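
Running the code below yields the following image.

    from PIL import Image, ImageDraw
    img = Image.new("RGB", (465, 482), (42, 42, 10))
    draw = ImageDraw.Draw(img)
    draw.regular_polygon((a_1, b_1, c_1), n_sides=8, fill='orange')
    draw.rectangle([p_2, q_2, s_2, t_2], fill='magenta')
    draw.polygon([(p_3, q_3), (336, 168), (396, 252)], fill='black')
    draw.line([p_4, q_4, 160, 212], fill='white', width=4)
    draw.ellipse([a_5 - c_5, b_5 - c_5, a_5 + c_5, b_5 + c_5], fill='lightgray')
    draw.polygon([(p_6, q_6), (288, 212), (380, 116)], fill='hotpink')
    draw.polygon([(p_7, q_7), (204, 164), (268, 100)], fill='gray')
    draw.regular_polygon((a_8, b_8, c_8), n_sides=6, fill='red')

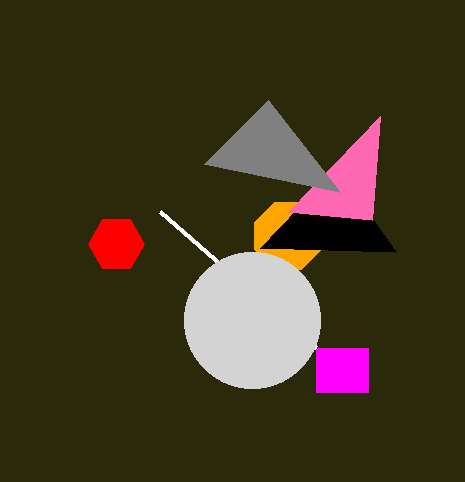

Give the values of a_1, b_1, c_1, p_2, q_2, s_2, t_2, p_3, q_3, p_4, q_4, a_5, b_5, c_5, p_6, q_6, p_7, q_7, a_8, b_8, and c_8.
a_1 = 288, b_1 = 236, c_1 = 36, p_2 = 316, q_2 = 348, s_2 = 368, t_2 = 392, p_3 = 260, q_3 = 248, p_4 = 316, q_4 = 348, a_5 = 252, b_5 = 320, c_5 = 68, p_6 = 372, q_6 = 220, p_7 = 340, q_7 = 192, a_8 = 116, b_8 = 244, c_8 = 28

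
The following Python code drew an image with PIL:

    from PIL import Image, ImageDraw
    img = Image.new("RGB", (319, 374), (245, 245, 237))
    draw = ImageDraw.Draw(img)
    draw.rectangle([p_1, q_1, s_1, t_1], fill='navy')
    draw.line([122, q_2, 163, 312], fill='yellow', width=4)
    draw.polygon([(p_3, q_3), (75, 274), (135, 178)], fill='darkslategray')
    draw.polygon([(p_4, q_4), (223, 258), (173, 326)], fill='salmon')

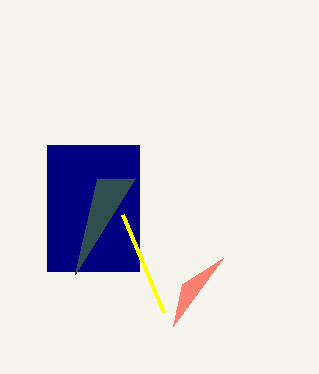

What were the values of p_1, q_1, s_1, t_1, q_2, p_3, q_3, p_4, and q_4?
p_1 = 47, q_1 = 145, s_1 = 139, t_1 = 271, q_2 = 214, p_3 = 97, q_3 = 179, p_4 = 182, q_4 = 284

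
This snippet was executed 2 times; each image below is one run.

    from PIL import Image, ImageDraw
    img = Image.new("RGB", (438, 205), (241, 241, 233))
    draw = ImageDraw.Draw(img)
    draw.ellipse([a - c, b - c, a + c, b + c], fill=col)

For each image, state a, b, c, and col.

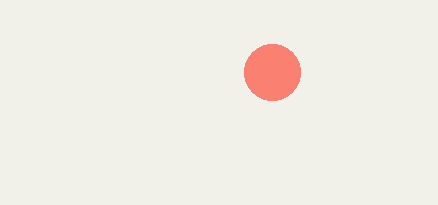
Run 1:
a = 272; b = 72; c = 28; col = 'salmon'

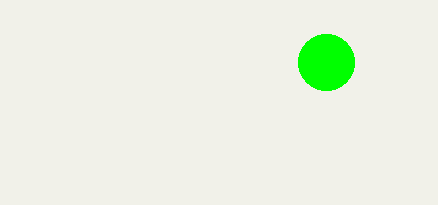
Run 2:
a = 326; b = 62; c = 28; col = 'lime'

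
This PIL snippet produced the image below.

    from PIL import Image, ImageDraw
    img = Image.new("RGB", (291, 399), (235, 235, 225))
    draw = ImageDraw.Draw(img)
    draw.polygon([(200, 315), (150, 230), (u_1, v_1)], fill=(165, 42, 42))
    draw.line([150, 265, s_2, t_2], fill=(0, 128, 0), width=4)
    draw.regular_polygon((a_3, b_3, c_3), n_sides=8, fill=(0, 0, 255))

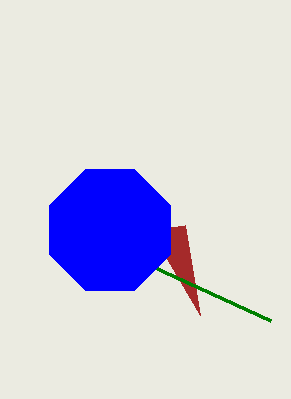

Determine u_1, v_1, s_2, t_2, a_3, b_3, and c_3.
u_1 = 185; v_1 = 225; s_2 = 270; t_2 = 320; a_3 = 110; b_3 = 230; c_3 = 65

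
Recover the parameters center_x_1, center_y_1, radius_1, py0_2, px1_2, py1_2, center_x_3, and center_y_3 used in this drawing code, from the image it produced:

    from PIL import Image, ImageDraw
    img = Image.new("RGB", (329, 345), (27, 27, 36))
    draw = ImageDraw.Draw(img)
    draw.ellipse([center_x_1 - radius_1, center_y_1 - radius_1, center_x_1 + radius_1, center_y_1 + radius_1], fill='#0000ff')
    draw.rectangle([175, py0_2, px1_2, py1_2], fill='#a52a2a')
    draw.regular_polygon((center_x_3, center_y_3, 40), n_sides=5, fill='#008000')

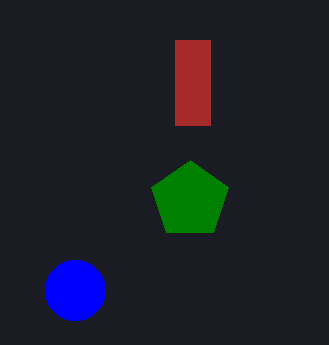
center_x_1 = 75, center_y_1 = 290, radius_1 = 30, py0_2 = 40, px1_2 = 210, py1_2 = 125, center_x_3 = 190, center_y_3 = 200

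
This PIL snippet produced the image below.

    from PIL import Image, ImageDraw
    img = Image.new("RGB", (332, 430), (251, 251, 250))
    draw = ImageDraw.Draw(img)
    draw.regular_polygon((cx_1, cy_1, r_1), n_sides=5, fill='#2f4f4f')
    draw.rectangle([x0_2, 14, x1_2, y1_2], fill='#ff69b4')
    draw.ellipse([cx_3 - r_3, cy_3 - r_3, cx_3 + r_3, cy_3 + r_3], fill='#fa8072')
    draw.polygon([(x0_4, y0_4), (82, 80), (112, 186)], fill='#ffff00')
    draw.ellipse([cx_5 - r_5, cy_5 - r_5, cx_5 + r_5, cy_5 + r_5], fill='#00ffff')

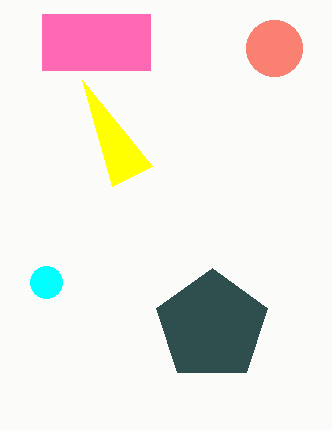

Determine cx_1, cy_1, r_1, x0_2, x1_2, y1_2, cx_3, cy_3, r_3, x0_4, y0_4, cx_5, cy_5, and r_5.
cx_1 = 212, cy_1 = 326, r_1 = 58, x0_2 = 42, x1_2 = 150, y1_2 = 70, cx_3 = 274, cy_3 = 48, r_3 = 28, x0_4 = 152, y0_4 = 166, cx_5 = 46, cy_5 = 282, r_5 = 16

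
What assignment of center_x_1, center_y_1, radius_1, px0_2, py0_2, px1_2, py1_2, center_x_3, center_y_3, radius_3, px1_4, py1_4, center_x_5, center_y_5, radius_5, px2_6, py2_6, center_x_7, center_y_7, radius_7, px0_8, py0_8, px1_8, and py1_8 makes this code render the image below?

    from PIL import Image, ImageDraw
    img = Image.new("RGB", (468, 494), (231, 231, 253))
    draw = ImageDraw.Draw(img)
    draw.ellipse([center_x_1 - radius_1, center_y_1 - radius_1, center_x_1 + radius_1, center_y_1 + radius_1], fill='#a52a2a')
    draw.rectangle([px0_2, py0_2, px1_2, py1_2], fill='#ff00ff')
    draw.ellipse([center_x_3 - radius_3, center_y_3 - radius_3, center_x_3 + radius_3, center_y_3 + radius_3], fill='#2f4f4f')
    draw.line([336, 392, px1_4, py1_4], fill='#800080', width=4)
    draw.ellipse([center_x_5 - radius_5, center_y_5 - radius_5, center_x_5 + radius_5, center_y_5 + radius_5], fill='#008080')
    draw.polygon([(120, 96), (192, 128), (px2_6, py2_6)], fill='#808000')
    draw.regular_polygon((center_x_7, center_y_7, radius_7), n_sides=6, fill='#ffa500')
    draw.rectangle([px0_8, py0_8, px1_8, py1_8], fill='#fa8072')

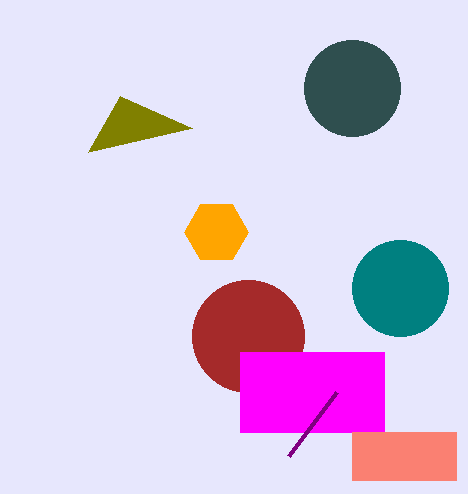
center_x_1 = 248; center_y_1 = 336; radius_1 = 56; px0_2 = 240; py0_2 = 352; px1_2 = 384; py1_2 = 432; center_x_3 = 352; center_y_3 = 88; radius_3 = 48; px1_4 = 288; py1_4 = 456; center_x_5 = 400; center_y_5 = 288; radius_5 = 48; px2_6 = 88; py2_6 = 152; center_x_7 = 216; center_y_7 = 232; radius_7 = 32; px0_8 = 352; py0_8 = 432; px1_8 = 456; py1_8 = 480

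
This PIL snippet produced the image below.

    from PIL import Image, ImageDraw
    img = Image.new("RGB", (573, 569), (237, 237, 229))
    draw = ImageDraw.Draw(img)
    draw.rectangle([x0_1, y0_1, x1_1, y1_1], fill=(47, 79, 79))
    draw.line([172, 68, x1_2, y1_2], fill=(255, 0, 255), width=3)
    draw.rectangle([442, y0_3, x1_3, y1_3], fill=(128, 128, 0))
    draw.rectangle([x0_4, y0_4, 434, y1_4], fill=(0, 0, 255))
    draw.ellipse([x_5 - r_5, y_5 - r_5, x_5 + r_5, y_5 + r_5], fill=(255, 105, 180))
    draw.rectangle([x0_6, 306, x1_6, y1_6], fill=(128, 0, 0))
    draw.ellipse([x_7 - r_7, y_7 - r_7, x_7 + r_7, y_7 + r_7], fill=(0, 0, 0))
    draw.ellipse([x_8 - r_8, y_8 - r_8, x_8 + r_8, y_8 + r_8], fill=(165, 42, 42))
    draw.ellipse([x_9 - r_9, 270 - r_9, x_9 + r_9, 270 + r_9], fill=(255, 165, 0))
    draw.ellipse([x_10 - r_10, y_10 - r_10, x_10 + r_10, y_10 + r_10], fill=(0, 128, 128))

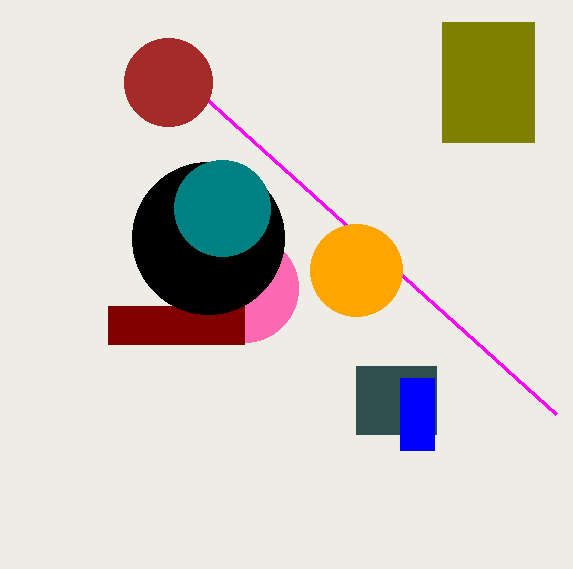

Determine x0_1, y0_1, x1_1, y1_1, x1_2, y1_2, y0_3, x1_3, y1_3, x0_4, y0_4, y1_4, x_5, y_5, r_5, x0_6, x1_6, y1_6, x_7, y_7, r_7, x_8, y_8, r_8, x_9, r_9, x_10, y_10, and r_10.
x0_1 = 356
y0_1 = 366
x1_1 = 436
y1_1 = 434
x1_2 = 556
y1_2 = 414
y0_3 = 22
x1_3 = 534
y1_3 = 142
x0_4 = 400
y0_4 = 378
y1_4 = 450
x_5 = 244
y_5 = 288
r_5 = 54
x0_6 = 108
x1_6 = 244
y1_6 = 344
x_7 = 208
y_7 = 238
r_7 = 76
x_8 = 168
y_8 = 82
r_8 = 44
x_9 = 356
r_9 = 46
x_10 = 222
y_10 = 208
r_10 = 48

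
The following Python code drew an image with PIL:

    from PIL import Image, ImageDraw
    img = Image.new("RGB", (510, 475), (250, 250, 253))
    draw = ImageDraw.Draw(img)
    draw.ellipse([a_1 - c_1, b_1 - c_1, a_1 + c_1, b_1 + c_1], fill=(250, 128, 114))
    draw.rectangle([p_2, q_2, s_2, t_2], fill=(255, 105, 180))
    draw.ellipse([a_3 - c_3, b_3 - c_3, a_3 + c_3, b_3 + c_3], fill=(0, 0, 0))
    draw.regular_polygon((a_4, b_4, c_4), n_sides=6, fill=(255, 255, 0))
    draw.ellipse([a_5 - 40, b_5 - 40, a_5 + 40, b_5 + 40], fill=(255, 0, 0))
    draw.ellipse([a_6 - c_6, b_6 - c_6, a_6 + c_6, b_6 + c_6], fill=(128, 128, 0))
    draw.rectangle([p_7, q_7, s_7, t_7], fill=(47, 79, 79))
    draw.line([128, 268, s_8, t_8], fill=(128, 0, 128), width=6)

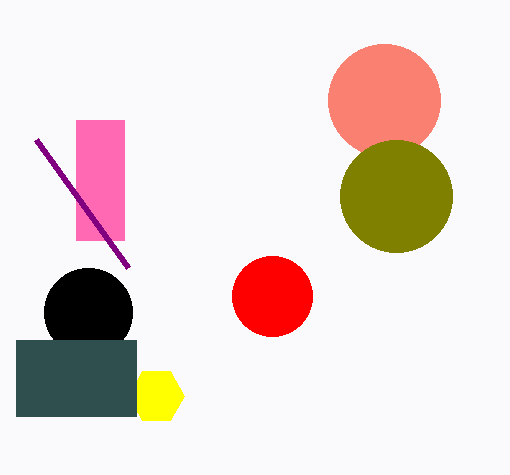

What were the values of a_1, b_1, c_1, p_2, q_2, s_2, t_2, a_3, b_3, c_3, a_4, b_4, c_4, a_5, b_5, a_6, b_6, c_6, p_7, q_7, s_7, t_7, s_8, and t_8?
a_1 = 384; b_1 = 100; c_1 = 56; p_2 = 76; q_2 = 120; s_2 = 124; t_2 = 240; a_3 = 88; b_3 = 312; c_3 = 44; a_4 = 156; b_4 = 396; c_4 = 28; a_5 = 272; b_5 = 296; a_6 = 396; b_6 = 196; c_6 = 56; p_7 = 16; q_7 = 340; s_7 = 136; t_7 = 416; s_8 = 36; t_8 = 140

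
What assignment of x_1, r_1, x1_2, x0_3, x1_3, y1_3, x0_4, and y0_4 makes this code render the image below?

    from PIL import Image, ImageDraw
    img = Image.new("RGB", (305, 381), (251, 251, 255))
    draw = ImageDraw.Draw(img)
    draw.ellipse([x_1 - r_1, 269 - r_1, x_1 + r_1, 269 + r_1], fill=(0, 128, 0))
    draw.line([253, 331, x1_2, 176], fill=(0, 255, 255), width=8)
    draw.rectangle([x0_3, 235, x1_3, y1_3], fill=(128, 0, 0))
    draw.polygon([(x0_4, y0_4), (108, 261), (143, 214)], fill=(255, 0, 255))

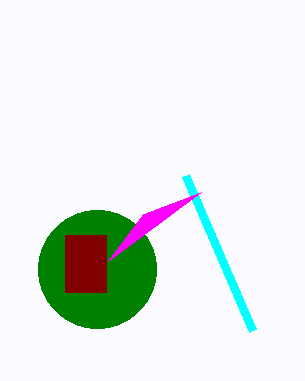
x_1 = 97, r_1 = 59, x1_2 = 186, x0_3 = 65, x1_3 = 106, y1_3 = 292, x0_4 = 201, y0_4 = 192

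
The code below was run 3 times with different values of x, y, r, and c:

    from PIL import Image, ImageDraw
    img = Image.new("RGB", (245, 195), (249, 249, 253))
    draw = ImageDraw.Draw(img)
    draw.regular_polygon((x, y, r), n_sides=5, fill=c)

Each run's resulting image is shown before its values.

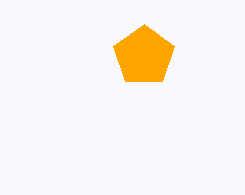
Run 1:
x = 144, y = 56, r = 32, c = 'orange'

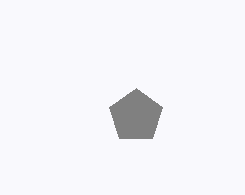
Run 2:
x = 136
y = 116
r = 28
c = 'gray'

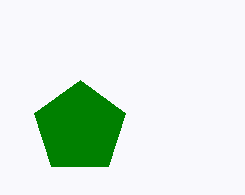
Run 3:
x = 80; y = 128; r = 48; c = 'green'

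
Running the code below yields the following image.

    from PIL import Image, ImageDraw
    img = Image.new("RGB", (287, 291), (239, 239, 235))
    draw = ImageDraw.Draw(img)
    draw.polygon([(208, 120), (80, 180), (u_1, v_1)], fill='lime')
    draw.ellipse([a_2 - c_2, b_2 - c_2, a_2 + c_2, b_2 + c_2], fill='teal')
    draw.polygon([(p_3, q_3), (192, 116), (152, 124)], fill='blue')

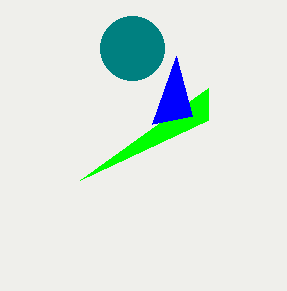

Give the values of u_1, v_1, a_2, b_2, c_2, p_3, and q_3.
u_1 = 208, v_1 = 88, a_2 = 132, b_2 = 48, c_2 = 32, p_3 = 176, q_3 = 56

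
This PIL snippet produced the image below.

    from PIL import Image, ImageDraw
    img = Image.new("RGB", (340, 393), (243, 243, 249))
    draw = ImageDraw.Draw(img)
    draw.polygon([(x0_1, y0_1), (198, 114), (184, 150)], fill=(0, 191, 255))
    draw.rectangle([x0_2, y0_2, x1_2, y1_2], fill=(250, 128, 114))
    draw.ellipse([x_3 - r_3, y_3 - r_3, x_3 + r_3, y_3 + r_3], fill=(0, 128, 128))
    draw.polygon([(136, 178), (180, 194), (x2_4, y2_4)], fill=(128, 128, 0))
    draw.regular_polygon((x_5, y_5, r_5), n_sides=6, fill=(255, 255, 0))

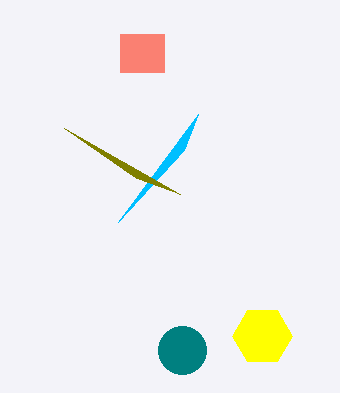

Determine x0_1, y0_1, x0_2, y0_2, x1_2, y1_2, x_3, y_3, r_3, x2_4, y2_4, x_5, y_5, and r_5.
x0_1 = 118, y0_1 = 222, x0_2 = 120, y0_2 = 34, x1_2 = 164, y1_2 = 72, x_3 = 182, y_3 = 350, r_3 = 24, x2_4 = 64, y2_4 = 128, x_5 = 262, y_5 = 336, r_5 = 30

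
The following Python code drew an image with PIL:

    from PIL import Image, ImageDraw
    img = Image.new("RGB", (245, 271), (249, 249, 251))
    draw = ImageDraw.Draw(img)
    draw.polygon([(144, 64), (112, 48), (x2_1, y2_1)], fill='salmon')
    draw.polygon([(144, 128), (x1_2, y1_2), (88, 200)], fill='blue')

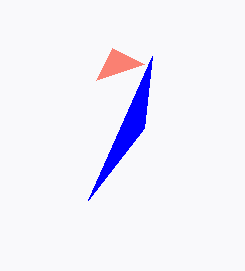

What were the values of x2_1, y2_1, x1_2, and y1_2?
x2_1 = 96
y2_1 = 80
x1_2 = 152
y1_2 = 56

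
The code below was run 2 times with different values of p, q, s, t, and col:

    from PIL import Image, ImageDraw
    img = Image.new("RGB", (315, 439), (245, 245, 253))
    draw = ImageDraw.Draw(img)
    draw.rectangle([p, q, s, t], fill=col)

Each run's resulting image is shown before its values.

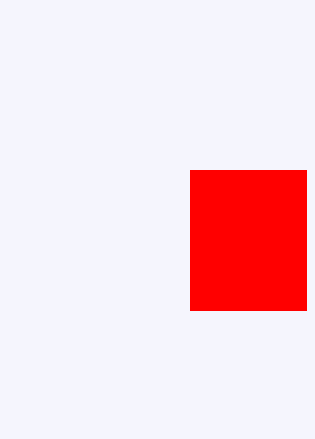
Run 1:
p = 190, q = 170, s = 306, t = 310, col = 'red'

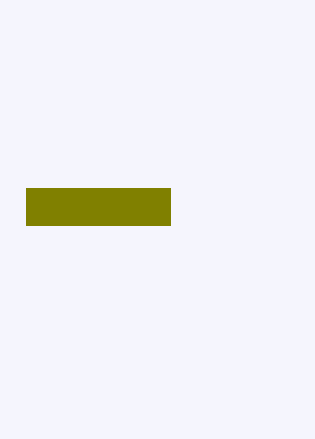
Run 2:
p = 26; q = 188; s = 170; t = 225; col = 'olive'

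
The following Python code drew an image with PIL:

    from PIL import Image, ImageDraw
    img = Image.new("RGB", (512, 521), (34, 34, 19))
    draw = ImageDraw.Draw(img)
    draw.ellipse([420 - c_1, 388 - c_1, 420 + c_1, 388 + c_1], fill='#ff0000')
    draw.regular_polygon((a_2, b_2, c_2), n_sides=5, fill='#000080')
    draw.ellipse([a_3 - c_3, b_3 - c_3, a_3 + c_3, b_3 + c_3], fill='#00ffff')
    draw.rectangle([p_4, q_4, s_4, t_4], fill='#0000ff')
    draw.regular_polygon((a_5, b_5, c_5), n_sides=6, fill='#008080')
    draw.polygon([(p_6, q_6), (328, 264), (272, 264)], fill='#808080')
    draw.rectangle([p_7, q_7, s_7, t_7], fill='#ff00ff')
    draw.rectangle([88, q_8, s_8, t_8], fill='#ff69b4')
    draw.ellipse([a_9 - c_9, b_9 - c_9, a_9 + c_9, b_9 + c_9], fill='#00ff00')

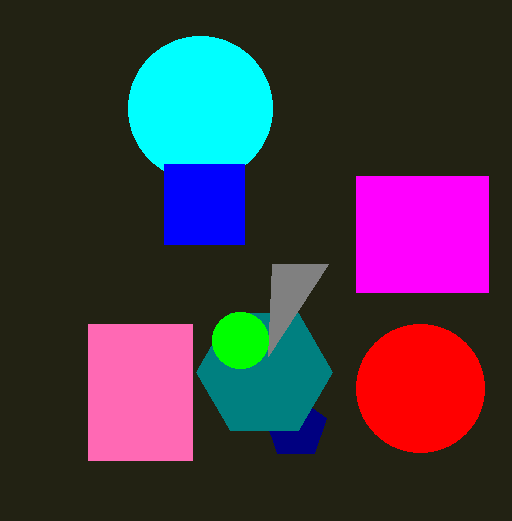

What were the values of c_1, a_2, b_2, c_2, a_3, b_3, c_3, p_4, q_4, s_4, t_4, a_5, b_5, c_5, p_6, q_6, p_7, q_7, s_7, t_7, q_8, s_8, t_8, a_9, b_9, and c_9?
c_1 = 64
a_2 = 296
b_2 = 428
c_2 = 32
a_3 = 200
b_3 = 108
c_3 = 72
p_4 = 164
q_4 = 164
s_4 = 244
t_4 = 244
a_5 = 264
b_5 = 372
c_5 = 68
p_6 = 268
q_6 = 356
p_7 = 356
q_7 = 176
s_7 = 488
t_7 = 292
q_8 = 324
s_8 = 192
t_8 = 460
a_9 = 240
b_9 = 340
c_9 = 28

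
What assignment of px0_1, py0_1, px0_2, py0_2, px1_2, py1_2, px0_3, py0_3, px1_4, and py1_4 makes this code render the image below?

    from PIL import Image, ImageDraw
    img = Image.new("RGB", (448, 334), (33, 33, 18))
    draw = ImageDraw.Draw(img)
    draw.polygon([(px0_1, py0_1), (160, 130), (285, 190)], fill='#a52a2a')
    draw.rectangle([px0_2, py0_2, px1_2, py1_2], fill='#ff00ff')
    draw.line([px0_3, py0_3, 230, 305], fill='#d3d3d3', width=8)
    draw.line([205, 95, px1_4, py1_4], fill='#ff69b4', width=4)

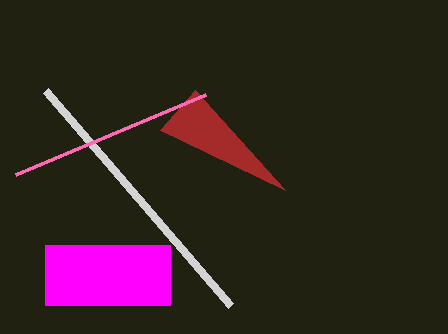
px0_1 = 195
py0_1 = 90
px0_2 = 45
py0_2 = 245
px1_2 = 170
py1_2 = 305
px0_3 = 45
py0_3 = 90
px1_4 = 15
py1_4 = 175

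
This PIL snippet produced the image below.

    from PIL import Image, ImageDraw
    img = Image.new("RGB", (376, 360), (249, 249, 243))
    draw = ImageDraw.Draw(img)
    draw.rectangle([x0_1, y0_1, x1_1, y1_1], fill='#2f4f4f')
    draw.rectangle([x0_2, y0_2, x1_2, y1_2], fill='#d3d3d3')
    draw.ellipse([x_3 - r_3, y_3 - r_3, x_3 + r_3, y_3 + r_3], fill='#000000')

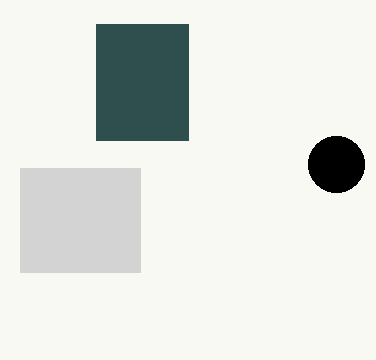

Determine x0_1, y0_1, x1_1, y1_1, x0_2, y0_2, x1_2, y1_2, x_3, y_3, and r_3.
x0_1 = 96, y0_1 = 24, x1_1 = 188, y1_1 = 140, x0_2 = 20, y0_2 = 168, x1_2 = 140, y1_2 = 272, x_3 = 336, y_3 = 164, r_3 = 28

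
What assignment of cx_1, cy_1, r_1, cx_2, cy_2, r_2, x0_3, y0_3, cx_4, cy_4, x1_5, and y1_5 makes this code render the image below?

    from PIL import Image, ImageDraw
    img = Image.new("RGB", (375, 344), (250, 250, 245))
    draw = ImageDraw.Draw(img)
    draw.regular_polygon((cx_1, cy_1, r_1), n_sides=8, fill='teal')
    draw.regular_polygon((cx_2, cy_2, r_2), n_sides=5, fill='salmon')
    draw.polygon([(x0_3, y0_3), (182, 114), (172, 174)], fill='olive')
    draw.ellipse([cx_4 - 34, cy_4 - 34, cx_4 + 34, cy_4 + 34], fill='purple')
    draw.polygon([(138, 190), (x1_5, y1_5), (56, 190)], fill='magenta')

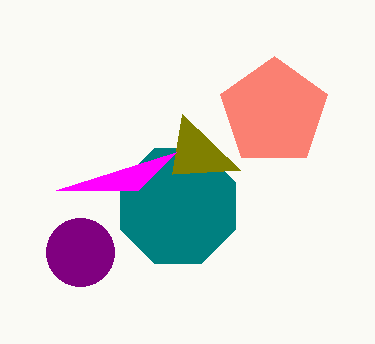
cx_1 = 178, cy_1 = 206, r_1 = 62, cx_2 = 274, cy_2 = 112, r_2 = 56, x0_3 = 240, y0_3 = 170, cx_4 = 80, cy_4 = 252, x1_5 = 176, y1_5 = 152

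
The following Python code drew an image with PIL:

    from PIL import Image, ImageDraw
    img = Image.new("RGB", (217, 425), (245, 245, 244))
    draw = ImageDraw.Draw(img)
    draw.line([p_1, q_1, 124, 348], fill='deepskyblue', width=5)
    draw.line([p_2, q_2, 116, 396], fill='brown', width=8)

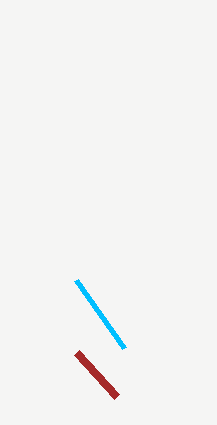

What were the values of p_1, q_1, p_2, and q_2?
p_1 = 76
q_1 = 280
p_2 = 76
q_2 = 352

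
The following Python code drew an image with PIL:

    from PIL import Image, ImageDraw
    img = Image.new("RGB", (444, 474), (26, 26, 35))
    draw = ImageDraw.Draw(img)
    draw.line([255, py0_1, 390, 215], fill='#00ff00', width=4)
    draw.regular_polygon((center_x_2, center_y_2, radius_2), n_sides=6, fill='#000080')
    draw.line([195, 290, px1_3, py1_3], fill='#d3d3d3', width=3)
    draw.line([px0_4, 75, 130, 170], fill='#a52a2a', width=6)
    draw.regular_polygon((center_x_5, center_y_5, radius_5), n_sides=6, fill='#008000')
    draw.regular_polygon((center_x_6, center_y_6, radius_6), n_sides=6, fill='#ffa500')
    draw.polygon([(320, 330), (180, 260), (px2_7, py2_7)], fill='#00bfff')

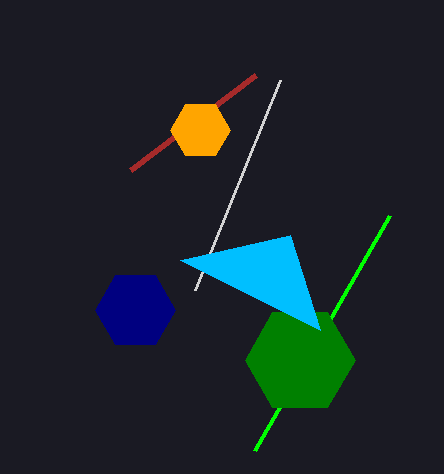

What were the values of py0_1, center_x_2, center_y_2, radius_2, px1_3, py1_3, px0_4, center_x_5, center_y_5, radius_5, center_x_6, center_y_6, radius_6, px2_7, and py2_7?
py0_1 = 450
center_x_2 = 135
center_y_2 = 310
radius_2 = 40
px1_3 = 280
py1_3 = 80
px0_4 = 255
center_x_5 = 300
center_y_5 = 360
radius_5 = 55
center_x_6 = 200
center_y_6 = 130
radius_6 = 30
px2_7 = 290
py2_7 = 235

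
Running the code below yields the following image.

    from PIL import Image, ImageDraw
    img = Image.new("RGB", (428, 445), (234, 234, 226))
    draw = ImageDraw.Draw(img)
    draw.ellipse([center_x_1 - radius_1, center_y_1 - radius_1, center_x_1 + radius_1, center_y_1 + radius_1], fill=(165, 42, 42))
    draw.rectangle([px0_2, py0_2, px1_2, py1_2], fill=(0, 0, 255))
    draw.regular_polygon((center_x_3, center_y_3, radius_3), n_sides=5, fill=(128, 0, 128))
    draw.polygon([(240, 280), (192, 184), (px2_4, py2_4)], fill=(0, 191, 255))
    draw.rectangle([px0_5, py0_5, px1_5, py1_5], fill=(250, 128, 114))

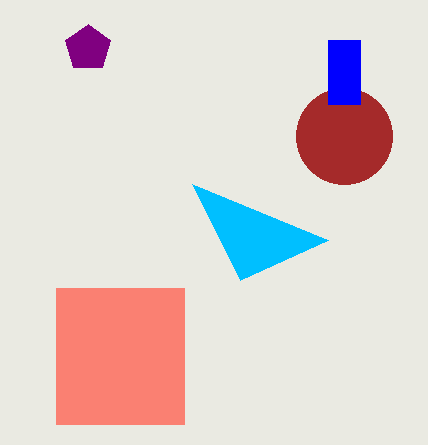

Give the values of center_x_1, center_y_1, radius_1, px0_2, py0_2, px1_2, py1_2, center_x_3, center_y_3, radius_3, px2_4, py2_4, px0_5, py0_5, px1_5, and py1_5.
center_x_1 = 344
center_y_1 = 136
radius_1 = 48
px0_2 = 328
py0_2 = 40
px1_2 = 360
py1_2 = 104
center_x_3 = 88
center_y_3 = 48
radius_3 = 24
px2_4 = 328
py2_4 = 240
px0_5 = 56
py0_5 = 288
px1_5 = 184
py1_5 = 424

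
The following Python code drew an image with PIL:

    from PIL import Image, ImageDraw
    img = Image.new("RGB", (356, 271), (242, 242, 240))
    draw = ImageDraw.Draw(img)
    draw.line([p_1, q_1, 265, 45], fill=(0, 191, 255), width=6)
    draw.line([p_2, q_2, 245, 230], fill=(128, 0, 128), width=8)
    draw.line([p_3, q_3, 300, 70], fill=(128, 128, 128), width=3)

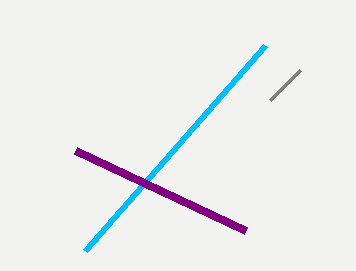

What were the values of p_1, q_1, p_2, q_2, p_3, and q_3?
p_1 = 85, q_1 = 250, p_2 = 75, q_2 = 150, p_3 = 270, q_3 = 100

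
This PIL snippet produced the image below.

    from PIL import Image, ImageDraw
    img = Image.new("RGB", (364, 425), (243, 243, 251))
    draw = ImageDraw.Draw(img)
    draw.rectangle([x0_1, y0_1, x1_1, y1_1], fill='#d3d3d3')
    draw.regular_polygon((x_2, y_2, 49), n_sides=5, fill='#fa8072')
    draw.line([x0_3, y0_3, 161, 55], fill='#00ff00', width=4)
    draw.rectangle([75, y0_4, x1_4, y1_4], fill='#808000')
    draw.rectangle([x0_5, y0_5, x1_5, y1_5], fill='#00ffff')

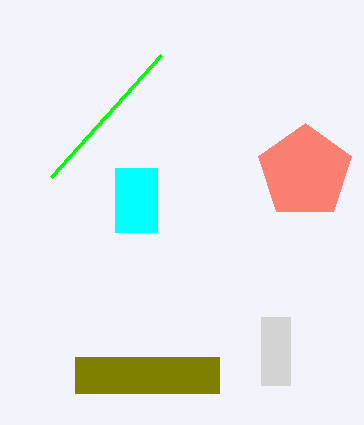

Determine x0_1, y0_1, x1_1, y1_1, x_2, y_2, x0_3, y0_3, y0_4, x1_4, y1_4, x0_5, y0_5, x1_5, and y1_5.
x0_1 = 261; y0_1 = 317; x1_1 = 290; y1_1 = 385; x_2 = 305; y_2 = 172; x0_3 = 51; y0_3 = 177; y0_4 = 357; x1_4 = 219; y1_4 = 393; x0_5 = 115; y0_5 = 168; x1_5 = 157; y1_5 = 232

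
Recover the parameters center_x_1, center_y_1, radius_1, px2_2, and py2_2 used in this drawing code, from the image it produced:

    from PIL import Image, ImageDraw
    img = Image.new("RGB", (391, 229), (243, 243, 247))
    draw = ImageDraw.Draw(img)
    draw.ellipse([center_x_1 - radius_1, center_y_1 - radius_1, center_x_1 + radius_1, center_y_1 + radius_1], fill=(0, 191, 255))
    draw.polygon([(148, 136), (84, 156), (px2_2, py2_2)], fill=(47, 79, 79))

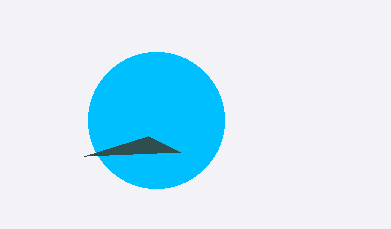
center_x_1 = 156
center_y_1 = 120
radius_1 = 68
px2_2 = 180
py2_2 = 152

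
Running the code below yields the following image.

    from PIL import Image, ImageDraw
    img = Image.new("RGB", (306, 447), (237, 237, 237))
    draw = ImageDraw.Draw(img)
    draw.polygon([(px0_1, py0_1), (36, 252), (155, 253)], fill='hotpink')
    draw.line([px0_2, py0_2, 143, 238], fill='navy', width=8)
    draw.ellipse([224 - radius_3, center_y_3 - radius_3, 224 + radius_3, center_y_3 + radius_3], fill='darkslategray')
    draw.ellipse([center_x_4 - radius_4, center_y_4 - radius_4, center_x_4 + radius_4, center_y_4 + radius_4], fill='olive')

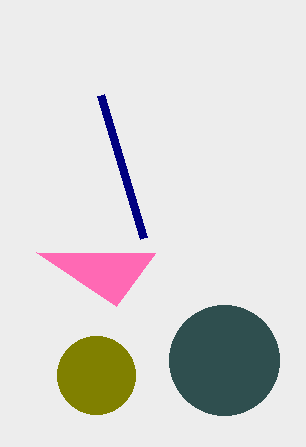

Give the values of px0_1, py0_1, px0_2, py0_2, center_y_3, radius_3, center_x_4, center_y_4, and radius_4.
px0_1 = 116, py0_1 = 306, px0_2 = 100, py0_2 = 95, center_y_3 = 360, radius_3 = 55, center_x_4 = 96, center_y_4 = 375, radius_4 = 39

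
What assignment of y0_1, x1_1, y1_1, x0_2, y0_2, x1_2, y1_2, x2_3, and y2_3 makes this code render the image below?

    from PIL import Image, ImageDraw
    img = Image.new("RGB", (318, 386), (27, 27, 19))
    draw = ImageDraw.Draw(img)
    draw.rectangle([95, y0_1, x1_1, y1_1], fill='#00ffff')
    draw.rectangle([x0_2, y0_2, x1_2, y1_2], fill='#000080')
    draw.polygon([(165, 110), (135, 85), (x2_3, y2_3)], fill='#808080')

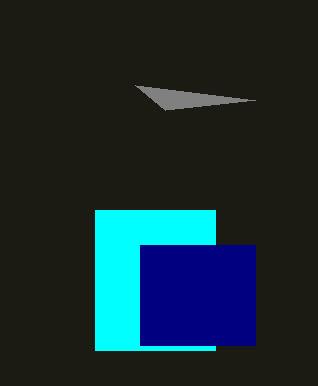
y0_1 = 210
x1_1 = 215
y1_1 = 350
x0_2 = 140
y0_2 = 245
x1_2 = 255
y1_2 = 345
x2_3 = 255
y2_3 = 100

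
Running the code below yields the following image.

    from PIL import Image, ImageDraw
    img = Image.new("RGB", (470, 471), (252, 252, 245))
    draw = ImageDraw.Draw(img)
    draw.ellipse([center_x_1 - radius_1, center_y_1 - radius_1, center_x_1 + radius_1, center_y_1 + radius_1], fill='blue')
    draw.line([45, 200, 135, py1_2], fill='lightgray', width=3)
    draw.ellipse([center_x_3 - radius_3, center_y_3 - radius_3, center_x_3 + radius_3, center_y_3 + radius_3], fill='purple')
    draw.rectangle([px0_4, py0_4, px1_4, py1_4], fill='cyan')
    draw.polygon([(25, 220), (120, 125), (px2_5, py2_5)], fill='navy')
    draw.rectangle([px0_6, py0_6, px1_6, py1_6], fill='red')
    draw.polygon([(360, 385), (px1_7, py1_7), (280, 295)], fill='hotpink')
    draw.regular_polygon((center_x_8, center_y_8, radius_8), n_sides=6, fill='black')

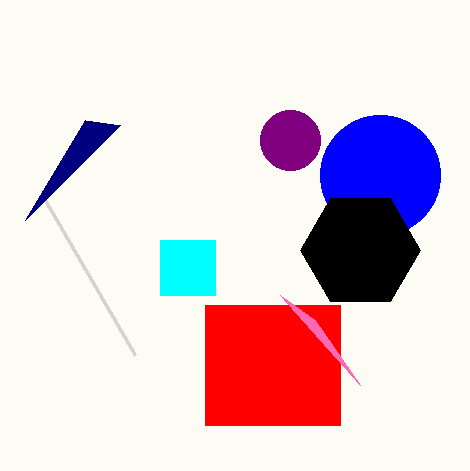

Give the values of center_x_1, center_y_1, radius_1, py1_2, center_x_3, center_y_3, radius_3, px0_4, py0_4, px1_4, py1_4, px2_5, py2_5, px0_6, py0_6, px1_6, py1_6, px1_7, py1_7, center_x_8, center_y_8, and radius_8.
center_x_1 = 380; center_y_1 = 175; radius_1 = 60; py1_2 = 355; center_x_3 = 290; center_y_3 = 140; radius_3 = 30; px0_4 = 160; py0_4 = 240; px1_4 = 215; py1_4 = 295; px2_5 = 85; py2_5 = 120; px0_6 = 205; py0_6 = 305; px1_6 = 340; py1_6 = 425; px1_7 = 315; py1_7 = 320; center_x_8 = 360; center_y_8 = 250; radius_8 = 60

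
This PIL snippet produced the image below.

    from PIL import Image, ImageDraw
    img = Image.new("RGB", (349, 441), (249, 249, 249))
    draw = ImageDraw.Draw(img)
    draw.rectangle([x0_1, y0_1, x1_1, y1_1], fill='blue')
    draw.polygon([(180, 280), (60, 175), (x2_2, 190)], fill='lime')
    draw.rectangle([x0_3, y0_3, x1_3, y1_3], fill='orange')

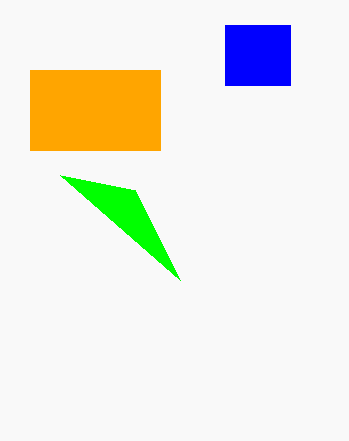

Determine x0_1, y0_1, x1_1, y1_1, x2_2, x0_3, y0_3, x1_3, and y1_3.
x0_1 = 225; y0_1 = 25; x1_1 = 290; y1_1 = 85; x2_2 = 135; x0_3 = 30; y0_3 = 70; x1_3 = 160; y1_3 = 150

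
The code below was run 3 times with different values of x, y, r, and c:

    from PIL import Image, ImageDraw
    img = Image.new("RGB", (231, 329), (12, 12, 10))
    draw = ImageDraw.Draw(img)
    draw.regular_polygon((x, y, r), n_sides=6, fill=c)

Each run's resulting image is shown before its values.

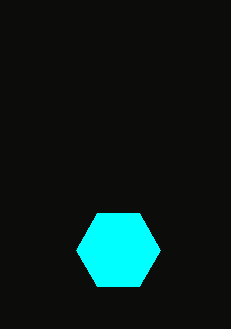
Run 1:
x = 118; y = 250; r = 42; c = 'cyan'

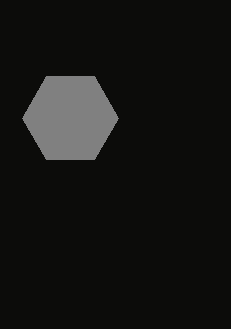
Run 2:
x = 70, y = 118, r = 48, c = 'gray'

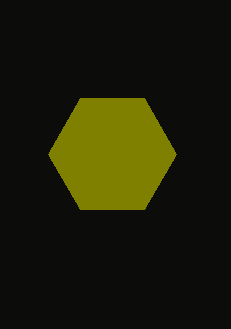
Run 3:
x = 112, y = 154, r = 64, c = 'olive'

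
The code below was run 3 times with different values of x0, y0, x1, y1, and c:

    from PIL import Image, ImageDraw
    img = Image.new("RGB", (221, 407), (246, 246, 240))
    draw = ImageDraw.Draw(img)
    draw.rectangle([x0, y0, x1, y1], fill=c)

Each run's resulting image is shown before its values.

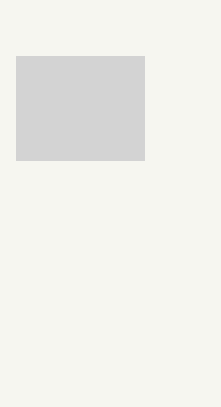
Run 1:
x0 = 16, y0 = 56, x1 = 144, y1 = 160, c = 'lightgray'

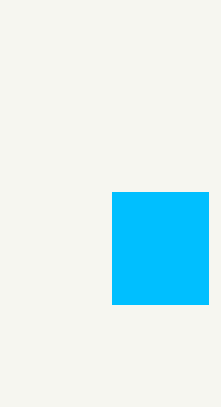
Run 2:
x0 = 112; y0 = 192; x1 = 208; y1 = 304; c = 'deepskyblue'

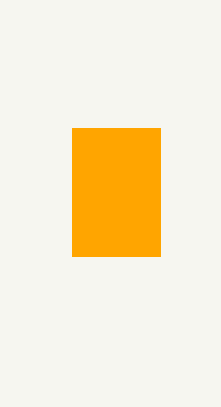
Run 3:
x0 = 72; y0 = 128; x1 = 160; y1 = 256; c = 'orange'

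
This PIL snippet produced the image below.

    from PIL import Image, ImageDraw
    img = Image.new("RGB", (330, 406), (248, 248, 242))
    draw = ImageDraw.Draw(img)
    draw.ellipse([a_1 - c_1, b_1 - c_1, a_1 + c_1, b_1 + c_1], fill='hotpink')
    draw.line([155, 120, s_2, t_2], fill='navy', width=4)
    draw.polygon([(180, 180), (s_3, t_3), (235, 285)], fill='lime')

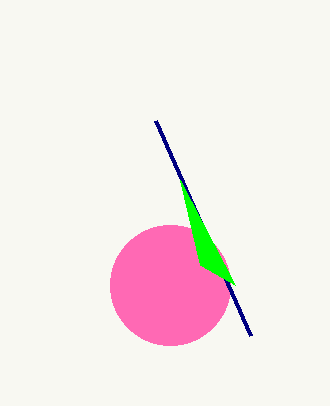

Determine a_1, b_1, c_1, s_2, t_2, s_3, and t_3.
a_1 = 170; b_1 = 285; c_1 = 60; s_2 = 250; t_2 = 335; s_3 = 200; t_3 = 265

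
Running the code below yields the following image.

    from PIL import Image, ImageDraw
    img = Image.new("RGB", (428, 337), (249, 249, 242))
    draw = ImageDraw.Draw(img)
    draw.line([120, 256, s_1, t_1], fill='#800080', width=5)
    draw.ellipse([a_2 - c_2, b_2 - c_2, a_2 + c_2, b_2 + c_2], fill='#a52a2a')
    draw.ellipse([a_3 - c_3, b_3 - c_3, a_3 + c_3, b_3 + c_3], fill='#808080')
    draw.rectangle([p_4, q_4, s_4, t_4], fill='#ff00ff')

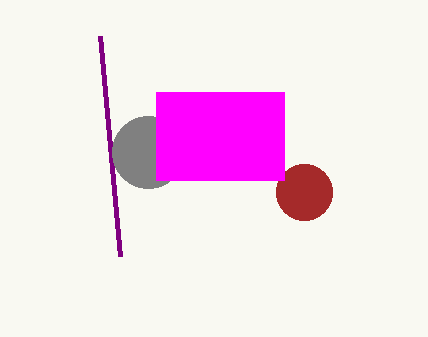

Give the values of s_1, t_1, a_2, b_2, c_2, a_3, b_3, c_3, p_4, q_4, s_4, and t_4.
s_1 = 100, t_1 = 36, a_2 = 304, b_2 = 192, c_2 = 28, a_3 = 148, b_3 = 152, c_3 = 36, p_4 = 156, q_4 = 92, s_4 = 284, t_4 = 180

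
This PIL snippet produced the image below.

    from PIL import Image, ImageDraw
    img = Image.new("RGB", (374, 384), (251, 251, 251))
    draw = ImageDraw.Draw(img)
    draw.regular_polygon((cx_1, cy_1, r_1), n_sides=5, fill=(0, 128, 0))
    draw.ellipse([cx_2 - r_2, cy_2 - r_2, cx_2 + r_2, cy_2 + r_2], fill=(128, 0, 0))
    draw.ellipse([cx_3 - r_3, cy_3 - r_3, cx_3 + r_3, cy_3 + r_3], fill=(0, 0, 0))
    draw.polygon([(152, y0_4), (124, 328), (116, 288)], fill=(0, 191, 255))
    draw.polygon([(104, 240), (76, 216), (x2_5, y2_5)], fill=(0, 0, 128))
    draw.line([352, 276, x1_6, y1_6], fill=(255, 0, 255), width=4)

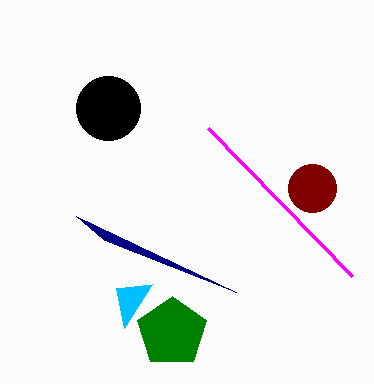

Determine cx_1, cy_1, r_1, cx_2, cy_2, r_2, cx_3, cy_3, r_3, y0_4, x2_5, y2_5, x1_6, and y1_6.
cx_1 = 172, cy_1 = 332, r_1 = 36, cx_2 = 312, cy_2 = 188, r_2 = 24, cx_3 = 108, cy_3 = 108, r_3 = 32, y0_4 = 284, x2_5 = 236, y2_5 = 292, x1_6 = 208, y1_6 = 128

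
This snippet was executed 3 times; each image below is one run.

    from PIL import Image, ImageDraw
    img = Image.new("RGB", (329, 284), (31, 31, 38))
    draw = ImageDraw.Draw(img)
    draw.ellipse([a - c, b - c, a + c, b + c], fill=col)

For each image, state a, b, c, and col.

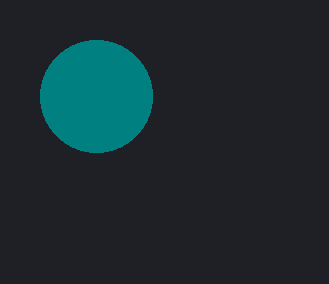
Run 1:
a = 96
b = 96
c = 56
col = 'teal'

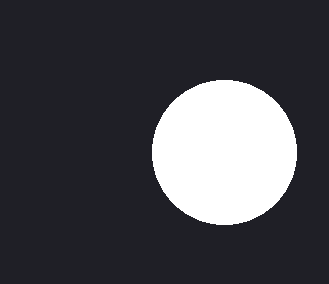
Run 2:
a = 224, b = 152, c = 72, col = 'white'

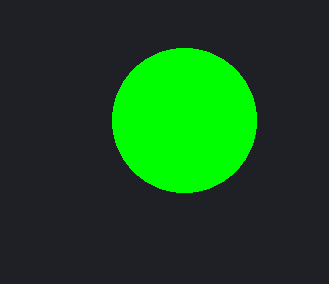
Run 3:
a = 184
b = 120
c = 72
col = 'lime'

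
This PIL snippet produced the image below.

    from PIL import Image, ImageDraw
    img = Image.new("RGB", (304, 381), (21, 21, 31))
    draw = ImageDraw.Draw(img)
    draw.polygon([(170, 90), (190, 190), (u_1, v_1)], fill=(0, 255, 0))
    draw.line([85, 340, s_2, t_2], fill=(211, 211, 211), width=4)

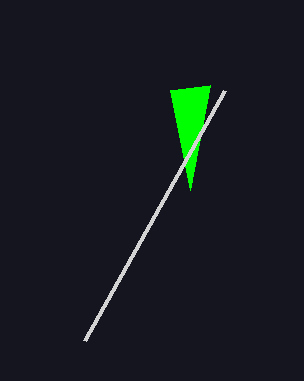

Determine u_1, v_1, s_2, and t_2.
u_1 = 210, v_1 = 85, s_2 = 225, t_2 = 90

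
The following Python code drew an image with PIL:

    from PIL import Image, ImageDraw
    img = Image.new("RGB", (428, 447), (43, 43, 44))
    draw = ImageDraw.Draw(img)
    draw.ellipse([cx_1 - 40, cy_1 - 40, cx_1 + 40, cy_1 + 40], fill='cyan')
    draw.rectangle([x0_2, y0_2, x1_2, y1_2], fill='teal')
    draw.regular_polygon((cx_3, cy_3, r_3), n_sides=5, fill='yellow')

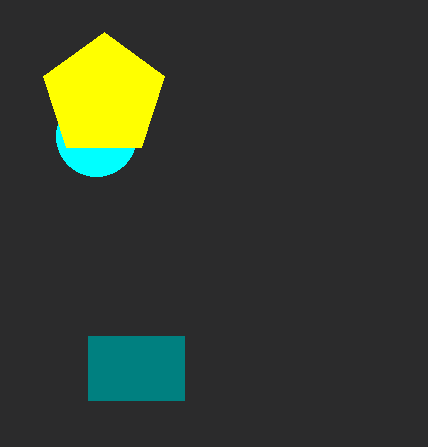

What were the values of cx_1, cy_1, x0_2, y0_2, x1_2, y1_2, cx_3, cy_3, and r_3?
cx_1 = 96
cy_1 = 136
x0_2 = 88
y0_2 = 336
x1_2 = 184
y1_2 = 400
cx_3 = 104
cy_3 = 96
r_3 = 64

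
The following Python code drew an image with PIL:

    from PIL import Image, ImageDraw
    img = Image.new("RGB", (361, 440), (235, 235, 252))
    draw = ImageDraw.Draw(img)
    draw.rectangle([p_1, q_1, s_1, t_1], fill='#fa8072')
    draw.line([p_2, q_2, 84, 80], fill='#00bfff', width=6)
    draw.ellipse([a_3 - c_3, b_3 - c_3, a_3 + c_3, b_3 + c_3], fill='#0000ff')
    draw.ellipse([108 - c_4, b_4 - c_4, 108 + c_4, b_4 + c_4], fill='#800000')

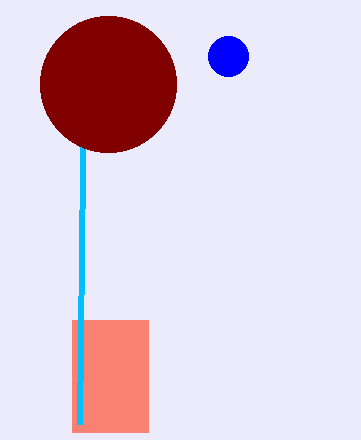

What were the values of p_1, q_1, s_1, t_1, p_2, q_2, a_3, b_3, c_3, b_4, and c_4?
p_1 = 72, q_1 = 320, s_1 = 148, t_1 = 432, p_2 = 80, q_2 = 424, a_3 = 228, b_3 = 56, c_3 = 20, b_4 = 84, c_4 = 68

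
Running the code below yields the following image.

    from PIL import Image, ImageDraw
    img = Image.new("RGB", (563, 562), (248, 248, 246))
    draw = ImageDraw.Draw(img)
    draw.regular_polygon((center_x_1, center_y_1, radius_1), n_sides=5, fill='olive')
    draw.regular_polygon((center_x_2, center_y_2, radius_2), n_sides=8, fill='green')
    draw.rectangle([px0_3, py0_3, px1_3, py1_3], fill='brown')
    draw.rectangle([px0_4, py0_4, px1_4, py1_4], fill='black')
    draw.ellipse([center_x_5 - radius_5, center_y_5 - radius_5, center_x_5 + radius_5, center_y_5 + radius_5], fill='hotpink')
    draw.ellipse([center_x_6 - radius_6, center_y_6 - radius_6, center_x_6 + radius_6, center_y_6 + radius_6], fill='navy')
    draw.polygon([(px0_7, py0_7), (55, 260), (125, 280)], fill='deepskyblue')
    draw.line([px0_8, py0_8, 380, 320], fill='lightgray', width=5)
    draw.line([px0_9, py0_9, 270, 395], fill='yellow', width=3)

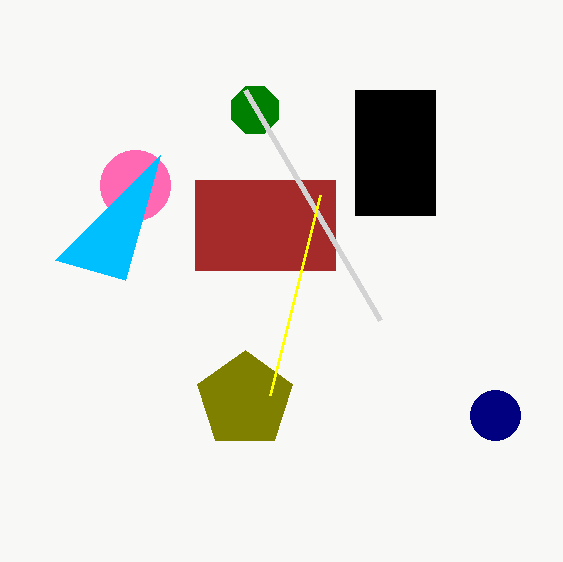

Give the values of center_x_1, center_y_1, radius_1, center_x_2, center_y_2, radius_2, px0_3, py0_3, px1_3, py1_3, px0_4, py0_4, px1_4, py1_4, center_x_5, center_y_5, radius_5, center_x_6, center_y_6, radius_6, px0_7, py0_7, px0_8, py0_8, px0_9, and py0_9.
center_x_1 = 245, center_y_1 = 400, radius_1 = 50, center_x_2 = 255, center_y_2 = 110, radius_2 = 25, px0_3 = 195, py0_3 = 180, px1_3 = 335, py1_3 = 270, px0_4 = 355, py0_4 = 90, px1_4 = 435, py1_4 = 215, center_x_5 = 135, center_y_5 = 185, radius_5 = 35, center_x_6 = 495, center_y_6 = 415, radius_6 = 25, px0_7 = 160, py0_7 = 155, px0_8 = 245, py0_8 = 90, px0_9 = 320, py0_9 = 195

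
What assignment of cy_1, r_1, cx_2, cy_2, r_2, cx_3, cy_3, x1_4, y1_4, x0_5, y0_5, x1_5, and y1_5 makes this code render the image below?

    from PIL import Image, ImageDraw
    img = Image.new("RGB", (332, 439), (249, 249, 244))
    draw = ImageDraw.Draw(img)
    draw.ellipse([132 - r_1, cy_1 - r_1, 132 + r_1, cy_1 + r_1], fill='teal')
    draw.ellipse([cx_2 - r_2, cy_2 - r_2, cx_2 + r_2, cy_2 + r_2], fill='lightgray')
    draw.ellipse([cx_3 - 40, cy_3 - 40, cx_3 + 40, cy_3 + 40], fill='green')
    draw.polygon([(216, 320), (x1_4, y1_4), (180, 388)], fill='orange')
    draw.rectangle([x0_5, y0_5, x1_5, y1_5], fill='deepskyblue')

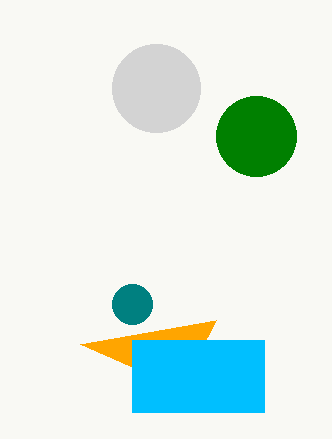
cy_1 = 304; r_1 = 20; cx_2 = 156; cy_2 = 88; r_2 = 44; cx_3 = 256; cy_3 = 136; x1_4 = 80; y1_4 = 344; x0_5 = 132; y0_5 = 340; x1_5 = 264; y1_5 = 412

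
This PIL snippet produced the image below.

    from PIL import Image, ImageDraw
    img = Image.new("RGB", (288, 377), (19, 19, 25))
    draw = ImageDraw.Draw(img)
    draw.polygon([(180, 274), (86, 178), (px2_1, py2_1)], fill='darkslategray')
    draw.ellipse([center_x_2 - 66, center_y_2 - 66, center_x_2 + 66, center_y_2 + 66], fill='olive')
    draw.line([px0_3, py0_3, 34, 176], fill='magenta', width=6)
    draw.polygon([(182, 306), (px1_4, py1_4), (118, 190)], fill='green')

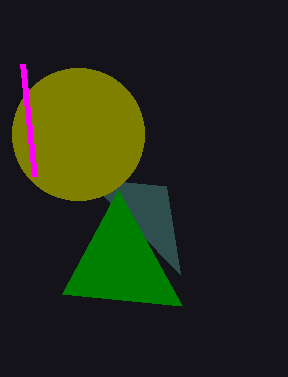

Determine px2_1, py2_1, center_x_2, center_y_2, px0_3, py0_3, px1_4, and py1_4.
px2_1 = 166; py2_1 = 186; center_x_2 = 78; center_y_2 = 134; px0_3 = 22; py0_3 = 64; px1_4 = 62; py1_4 = 294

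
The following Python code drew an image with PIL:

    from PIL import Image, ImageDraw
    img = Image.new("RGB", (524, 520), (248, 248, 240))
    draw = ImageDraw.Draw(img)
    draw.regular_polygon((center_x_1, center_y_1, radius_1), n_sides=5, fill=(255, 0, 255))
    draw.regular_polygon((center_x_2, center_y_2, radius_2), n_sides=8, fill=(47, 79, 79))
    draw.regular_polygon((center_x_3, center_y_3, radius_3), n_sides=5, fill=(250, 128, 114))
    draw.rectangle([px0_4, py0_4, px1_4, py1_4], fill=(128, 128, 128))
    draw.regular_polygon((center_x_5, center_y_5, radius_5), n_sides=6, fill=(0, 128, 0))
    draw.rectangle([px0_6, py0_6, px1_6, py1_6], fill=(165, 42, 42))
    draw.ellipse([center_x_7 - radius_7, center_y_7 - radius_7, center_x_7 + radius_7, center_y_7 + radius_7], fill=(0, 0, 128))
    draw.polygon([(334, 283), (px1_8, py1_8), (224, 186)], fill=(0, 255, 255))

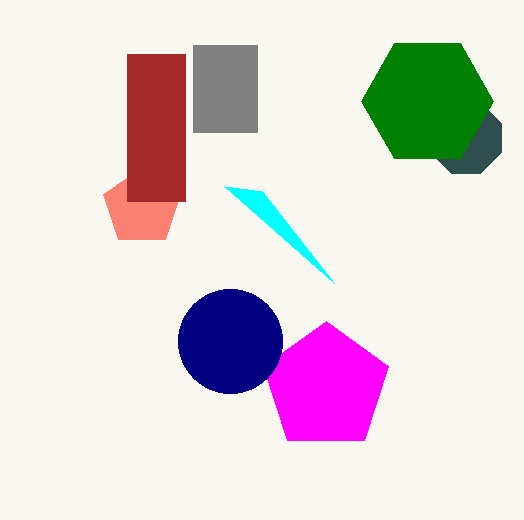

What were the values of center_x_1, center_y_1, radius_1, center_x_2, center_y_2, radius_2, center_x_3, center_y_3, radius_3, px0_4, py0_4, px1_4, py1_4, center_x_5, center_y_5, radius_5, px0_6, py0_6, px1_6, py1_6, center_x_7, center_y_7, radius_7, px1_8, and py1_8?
center_x_1 = 326; center_y_1 = 387; radius_1 = 66; center_x_2 = 466; center_y_2 = 138; radius_2 = 38; center_x_3 = 142; center_y_3 = 207; radius_3 = 40; px0_4 = 193; py0_4 = 45; px1_4 = 257; py1_4 = 132; center_x_5 = 427; center_y_5 = 101; radius_5 = 66; px0_6 = 127; py0_6 = 54; px1_6 = 185; py1_6 = 201; center_x_7 = 230; center_y_7 = 341; radius_7 = 52; px1_8 = 262; py1_8 = 191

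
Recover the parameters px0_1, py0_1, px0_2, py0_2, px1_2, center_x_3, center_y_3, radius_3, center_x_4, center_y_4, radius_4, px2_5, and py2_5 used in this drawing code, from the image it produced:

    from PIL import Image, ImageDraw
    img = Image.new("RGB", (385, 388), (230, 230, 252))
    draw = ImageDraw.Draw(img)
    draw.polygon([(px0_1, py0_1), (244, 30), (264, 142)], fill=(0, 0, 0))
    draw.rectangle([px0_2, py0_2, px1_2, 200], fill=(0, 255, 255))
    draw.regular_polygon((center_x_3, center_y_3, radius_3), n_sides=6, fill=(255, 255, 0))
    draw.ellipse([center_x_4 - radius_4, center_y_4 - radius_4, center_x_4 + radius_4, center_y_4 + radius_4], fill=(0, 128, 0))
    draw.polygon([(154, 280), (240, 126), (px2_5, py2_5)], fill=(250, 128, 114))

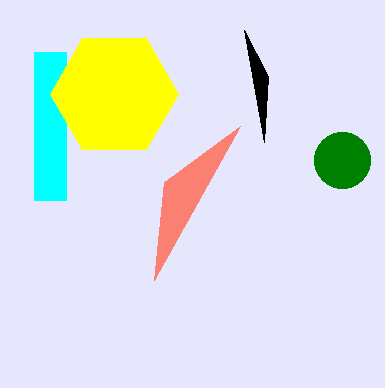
px0_1 = 268, py0_1 = 76, px0_2 = 34, py0_2 = 52, px1_2 = 66, center_x_3 = 114, center_y_3 = 94, radius_3 = 64, center_x_4 = 342, center_y_4 = 160, radius_4 = 28, px2_5 = 164, py2_5 = 182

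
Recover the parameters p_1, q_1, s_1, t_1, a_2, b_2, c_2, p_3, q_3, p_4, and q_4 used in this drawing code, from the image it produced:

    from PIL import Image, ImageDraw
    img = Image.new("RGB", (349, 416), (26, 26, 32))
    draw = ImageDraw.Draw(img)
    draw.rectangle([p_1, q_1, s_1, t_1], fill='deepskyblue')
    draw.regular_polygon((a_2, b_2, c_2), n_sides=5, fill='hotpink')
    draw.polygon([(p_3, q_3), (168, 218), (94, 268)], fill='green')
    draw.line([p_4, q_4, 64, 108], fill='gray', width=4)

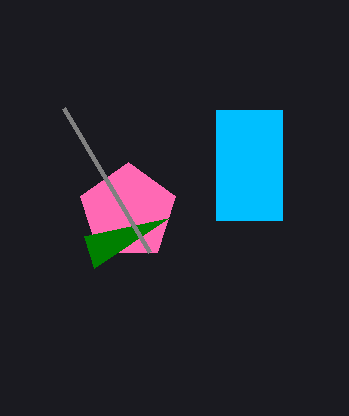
p_1 = 216; q_1 = 110; s_1 = 282; t_1 = 220; a_2 = 128; b_2 = 212; c_2 = 50; p_3 = 84; q_3 = 236; p_4 = 150; q_4 = 252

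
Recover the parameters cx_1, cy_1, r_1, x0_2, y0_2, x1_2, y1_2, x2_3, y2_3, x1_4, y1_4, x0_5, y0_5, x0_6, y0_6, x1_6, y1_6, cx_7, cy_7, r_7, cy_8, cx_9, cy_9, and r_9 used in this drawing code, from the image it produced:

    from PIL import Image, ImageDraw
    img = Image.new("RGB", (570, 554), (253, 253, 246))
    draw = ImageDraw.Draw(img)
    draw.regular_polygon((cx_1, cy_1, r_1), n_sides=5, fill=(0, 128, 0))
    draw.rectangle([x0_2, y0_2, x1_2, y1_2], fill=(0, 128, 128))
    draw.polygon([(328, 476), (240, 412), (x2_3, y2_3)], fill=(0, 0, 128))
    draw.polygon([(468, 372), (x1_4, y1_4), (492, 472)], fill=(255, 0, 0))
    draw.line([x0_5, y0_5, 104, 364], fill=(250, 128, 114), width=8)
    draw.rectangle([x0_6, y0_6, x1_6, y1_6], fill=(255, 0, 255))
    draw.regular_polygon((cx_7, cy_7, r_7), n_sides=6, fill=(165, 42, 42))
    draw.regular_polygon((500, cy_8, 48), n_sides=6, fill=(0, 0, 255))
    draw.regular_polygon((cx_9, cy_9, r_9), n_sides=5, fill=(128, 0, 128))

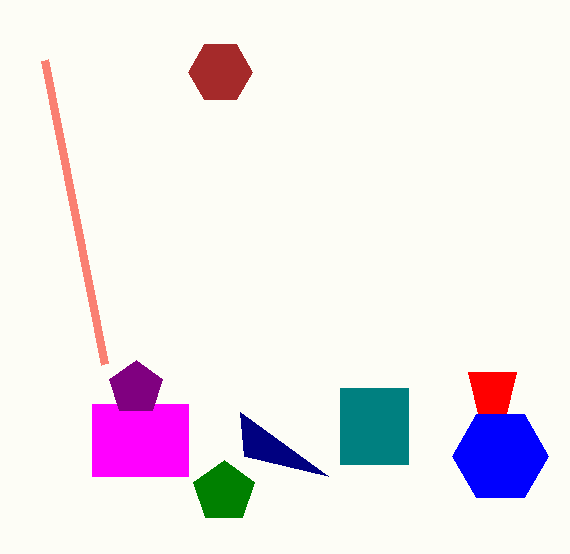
cx_1 = 224; cy_1 = 492; r_1 = 32; x0_2 = 340; y0_2 = 388; x1_2 = 408; y1_2 = 464; x2_3 = 244; y2_3 = 456; x1_4 = 516; y1_4 = 372; x0_5 = 44; y0_5 = 60; x0_6 = 92; y0_6 = 404; x1_6 = 188; y1_6 = 476; cx_7 = 220; cy_7 = 72; r_7 = 32; cy_8 = 456; cx_9 = 136; cy_9 = 388; r_9 = 28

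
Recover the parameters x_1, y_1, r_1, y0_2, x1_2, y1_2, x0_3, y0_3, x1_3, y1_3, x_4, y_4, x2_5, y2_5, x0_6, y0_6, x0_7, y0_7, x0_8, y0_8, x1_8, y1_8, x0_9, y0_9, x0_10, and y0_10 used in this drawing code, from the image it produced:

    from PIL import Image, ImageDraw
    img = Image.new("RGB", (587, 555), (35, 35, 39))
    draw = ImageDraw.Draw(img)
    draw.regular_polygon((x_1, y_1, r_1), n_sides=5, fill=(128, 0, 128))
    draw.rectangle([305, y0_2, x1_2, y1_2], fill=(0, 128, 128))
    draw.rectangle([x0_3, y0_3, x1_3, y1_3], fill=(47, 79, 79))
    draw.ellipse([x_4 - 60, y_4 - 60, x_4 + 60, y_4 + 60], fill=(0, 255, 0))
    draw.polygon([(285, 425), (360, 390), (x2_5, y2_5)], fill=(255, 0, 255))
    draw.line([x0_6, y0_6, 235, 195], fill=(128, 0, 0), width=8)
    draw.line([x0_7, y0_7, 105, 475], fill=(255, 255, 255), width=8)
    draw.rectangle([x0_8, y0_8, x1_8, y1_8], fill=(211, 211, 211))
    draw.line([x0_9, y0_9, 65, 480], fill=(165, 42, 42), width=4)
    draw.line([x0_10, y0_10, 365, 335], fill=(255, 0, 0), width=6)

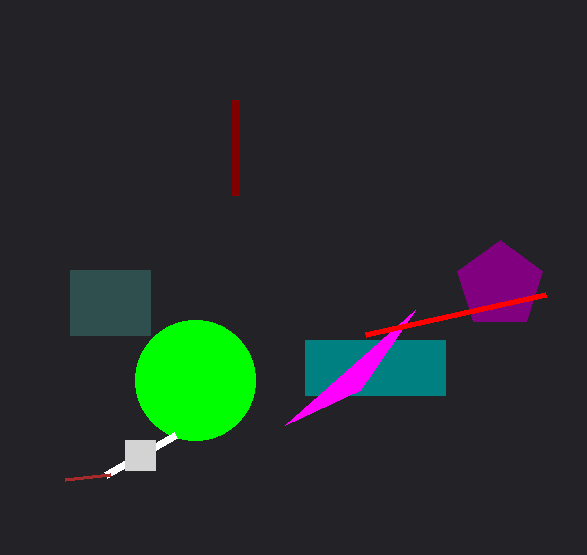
x_1 = 500, y_1 = 285, r_1 = 45, y0_2 = 340, x1_2 = 445, y1_2 = 395, x0_3 = 70, y0_3 = 270, x1_3 = 150, y1_3 = 335, x_4 = 195, y_4 = 380, x2_5 = 415, y2_5 = 310, x0_6 = 235, y0_6 = 100, x0_7 = 175, y0_7 = 435, x0_8 = 125, y0_8 = 440, x1_8 = 155, y1_8 = 470, x0_9 = 110, y0_9 = 475, x0_10 = 545, y0_10 = 295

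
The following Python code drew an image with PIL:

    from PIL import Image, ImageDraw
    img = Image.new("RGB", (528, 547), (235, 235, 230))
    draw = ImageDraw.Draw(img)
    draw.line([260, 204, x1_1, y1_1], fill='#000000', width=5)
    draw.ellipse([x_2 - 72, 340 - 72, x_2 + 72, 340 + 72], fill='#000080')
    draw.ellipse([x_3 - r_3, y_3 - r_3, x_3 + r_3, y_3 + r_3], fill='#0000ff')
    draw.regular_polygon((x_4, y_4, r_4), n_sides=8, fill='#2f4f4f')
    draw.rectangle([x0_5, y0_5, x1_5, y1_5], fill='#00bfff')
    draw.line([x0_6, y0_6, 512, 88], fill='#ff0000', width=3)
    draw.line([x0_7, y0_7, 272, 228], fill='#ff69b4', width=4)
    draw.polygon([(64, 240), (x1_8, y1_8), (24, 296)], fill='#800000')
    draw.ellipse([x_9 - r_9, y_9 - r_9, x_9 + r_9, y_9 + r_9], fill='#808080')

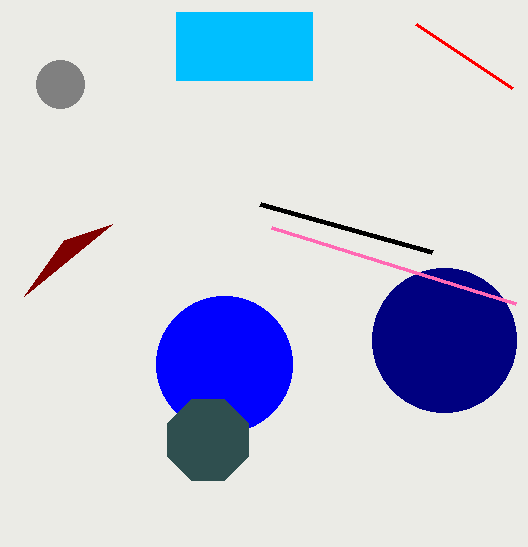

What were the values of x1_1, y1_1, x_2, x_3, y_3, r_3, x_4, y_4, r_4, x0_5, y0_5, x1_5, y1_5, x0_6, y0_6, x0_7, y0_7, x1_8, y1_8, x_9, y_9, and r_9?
x1_1 = 432, y1_1 = 252, x_2 = 444, x_3 = 224, y_3 = 364, r_3 = 68, x_4 = 208, y_4 = 440, r_4 = 44, x0_5 = 176, y0_5 = 12, x1_5 = 312, y1_5 = 80, x0_6 = 416, y0_6 = 24, x0_7 = 516, y0_7 = 304, x1_8 = 112, y1_8 = 224, x_9 = 60, y_9 = 84, r_9 = 24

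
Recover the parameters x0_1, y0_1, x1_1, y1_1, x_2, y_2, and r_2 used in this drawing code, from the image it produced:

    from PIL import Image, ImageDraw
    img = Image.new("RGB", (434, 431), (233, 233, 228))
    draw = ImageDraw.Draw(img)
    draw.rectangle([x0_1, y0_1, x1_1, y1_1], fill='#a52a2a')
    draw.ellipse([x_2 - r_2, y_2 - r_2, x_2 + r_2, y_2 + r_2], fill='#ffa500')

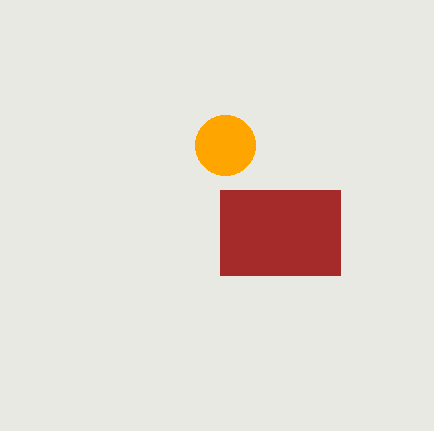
x0_1 = 220, y0_1 = 190, x1_1 = 340, y1_1 = 275, x_2 = 225, y_2 = 145, r_2 = 30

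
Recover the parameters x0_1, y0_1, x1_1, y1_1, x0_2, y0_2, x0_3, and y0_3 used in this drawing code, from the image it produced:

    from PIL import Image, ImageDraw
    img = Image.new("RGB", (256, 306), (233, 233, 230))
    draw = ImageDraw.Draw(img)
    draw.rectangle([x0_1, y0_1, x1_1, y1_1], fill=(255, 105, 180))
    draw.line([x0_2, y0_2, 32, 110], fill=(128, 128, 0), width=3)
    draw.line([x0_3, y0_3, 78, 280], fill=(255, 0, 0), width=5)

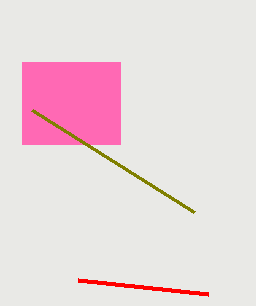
x0_1 = 22, y0_1 = 62, x1_1 = 120, y1_1 = 144, x0_2 = 194, y0_2 = 212, x0_3 = 208, y0_3 = 294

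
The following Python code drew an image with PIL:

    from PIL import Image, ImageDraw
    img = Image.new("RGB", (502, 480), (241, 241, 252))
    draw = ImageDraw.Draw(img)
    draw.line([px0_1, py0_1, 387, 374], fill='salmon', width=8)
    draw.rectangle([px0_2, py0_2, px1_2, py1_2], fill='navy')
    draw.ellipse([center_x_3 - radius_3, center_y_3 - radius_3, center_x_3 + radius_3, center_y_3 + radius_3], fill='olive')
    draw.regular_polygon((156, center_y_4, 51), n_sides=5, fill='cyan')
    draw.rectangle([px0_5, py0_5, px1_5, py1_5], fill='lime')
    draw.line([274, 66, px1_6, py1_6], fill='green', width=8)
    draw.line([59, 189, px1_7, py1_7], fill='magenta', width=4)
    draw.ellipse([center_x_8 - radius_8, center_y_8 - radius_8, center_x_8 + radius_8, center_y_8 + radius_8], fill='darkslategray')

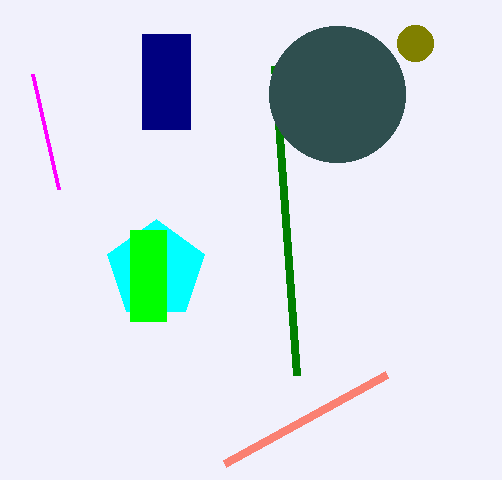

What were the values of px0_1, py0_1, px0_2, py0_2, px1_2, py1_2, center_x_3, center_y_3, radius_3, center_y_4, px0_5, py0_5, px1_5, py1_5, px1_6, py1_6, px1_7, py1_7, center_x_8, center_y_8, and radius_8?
px0_1 = 225; py0_1 = 463; px0_2 = 142; py0_2 = 34; px1_2 = 190; py1_2 = 129; center_x_3 = 415; center_y_3 = 43; radius_3 = 18; center_y_4 = 270; px0_5 = 130; py0_5 = 230; px1_5 = 166; py1_5 = 321; px1_6 = 296; py1_6 = 375; px1_7 = 33; py1_7 = 74; center_x_8 = 337; center_y_8 = 94; radius_8 = 68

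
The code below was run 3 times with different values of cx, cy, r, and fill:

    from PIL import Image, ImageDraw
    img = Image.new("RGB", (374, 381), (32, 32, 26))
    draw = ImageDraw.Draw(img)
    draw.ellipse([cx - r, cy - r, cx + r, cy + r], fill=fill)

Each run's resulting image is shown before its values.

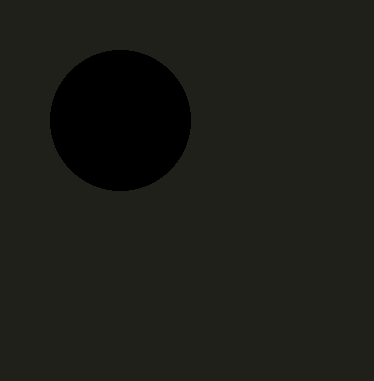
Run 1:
cx = 120
cy = 120
r = 70
fill = 'black'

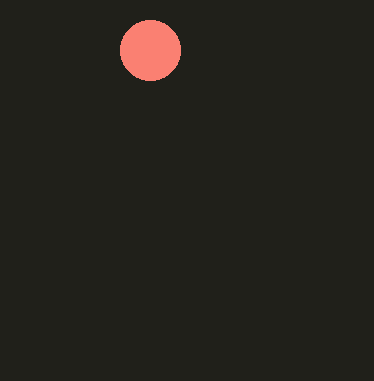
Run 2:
cx = 150, cy = 50, r = 30, fill = 'salmon'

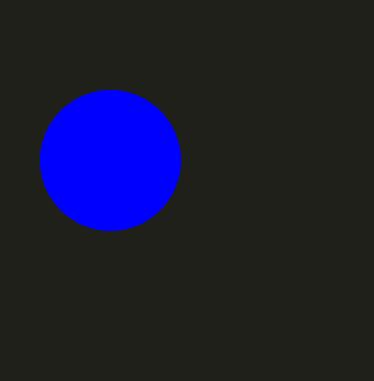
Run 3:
cx = 110, cy = 160, r = 70, fill = 'blue'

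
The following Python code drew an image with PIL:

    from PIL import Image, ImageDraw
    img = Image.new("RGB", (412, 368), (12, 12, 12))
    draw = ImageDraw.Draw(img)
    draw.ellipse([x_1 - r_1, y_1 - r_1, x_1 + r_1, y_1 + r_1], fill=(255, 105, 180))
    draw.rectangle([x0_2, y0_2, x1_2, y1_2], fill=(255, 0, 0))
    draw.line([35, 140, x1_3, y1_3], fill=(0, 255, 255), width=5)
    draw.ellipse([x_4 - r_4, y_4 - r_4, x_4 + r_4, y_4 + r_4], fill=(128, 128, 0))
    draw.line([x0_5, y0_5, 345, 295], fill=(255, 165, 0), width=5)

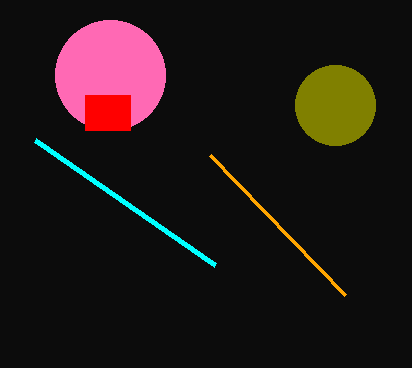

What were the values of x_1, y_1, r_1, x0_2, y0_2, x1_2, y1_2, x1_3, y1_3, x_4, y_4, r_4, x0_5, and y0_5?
x_1 = 110; y_1 = 75; r_1 = 55; x0_2 = 85; y0_2 = 95; x1_2 = 130; y1_2 = 130; x1_3 = 215; y1_3 = 265; x_4 = 335; y_4 = 105; r_4 = 40; x0_5 = 210; y0_5 = 155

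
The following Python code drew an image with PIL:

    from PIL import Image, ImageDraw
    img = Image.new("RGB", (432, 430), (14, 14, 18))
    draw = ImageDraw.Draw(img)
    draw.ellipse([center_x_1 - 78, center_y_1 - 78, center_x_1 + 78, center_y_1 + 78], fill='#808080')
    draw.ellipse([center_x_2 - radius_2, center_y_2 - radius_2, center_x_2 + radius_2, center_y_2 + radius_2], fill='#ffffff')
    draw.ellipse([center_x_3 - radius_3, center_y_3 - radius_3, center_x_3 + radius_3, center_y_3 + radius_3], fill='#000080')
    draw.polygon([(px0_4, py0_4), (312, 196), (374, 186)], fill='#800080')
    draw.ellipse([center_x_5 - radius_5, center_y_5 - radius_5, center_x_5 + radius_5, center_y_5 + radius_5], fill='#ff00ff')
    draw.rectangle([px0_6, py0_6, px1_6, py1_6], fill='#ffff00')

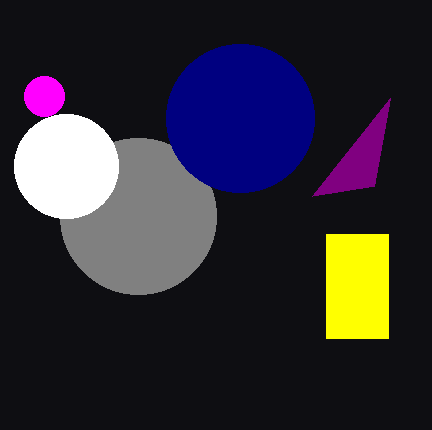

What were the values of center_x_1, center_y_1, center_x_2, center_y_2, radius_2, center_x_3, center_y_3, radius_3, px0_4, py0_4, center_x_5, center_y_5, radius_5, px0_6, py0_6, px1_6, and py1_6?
center_x_1 = 138; center_y_1 = 216; center_x_2 = 66; center_y_2 = 166; radius_2 = 52; center_x_3 = 240; center_y_3 = 118; radius_3 = 74; px0_4 = 390; py0_4 = 98; center_x_5 = 44; center_y_5 = 96; radius_5 = 20; px0_6 = 326; py0_6 = 234; px1_6 = 388; py1_6 = 338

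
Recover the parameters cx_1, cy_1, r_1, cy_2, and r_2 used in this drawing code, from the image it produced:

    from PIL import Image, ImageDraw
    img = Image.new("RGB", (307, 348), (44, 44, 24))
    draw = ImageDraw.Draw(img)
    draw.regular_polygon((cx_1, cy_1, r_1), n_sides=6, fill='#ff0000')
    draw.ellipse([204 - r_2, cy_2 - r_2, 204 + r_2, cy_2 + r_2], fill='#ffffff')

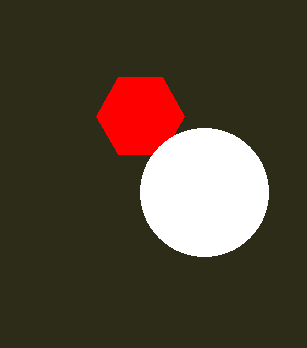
cx_1 = 140
cy_1 = 116
r_1 = 44
cy_2 = 192
r_2 = 64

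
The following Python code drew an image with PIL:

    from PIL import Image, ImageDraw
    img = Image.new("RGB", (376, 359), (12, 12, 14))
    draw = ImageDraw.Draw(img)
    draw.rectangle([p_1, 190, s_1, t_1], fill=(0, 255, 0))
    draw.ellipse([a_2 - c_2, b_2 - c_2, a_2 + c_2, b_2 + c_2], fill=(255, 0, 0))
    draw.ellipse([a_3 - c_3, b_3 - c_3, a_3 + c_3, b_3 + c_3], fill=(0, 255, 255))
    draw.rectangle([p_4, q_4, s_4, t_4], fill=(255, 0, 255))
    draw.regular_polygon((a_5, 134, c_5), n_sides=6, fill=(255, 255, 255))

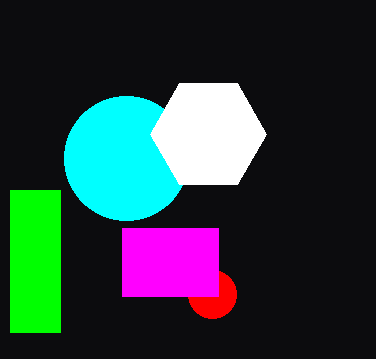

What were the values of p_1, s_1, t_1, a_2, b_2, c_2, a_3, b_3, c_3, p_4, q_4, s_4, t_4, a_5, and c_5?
p_1 = 10, s_1 = 60, t_1 = 332, a_2 = 212, b_2 = 294, c_2 = 24, a_3 = 126, b_3 = 158, c_3 = 62, p_4 = 122, q_4 = 228, s_4 = 218, t_4 = 296, a_5 = 208, c_5 = 58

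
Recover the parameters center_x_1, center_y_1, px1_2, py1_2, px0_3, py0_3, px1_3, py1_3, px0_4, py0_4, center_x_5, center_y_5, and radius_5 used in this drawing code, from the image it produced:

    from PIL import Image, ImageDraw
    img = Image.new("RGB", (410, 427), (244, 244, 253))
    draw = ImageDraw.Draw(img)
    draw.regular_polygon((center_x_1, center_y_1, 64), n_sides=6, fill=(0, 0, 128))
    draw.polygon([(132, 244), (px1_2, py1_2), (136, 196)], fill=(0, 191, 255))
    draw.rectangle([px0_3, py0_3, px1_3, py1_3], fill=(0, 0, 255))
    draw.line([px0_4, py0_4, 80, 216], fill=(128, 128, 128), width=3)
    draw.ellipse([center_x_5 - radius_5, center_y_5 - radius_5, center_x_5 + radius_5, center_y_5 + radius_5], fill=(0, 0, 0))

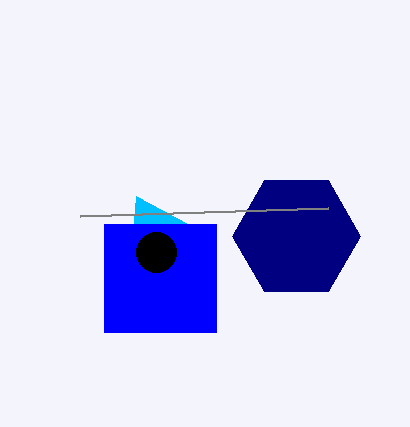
center_x_1 = 296; center_y_1 = 236; px1_2 = 188; py1_2 = 224; px0_3 = 104; py0_3 = 224; px1_3 = 216; py1_3 = 332; px0_4 = 328; py0_4 = 208; center_x_5 = 156; center_y_5 = 252; radius_5 = 20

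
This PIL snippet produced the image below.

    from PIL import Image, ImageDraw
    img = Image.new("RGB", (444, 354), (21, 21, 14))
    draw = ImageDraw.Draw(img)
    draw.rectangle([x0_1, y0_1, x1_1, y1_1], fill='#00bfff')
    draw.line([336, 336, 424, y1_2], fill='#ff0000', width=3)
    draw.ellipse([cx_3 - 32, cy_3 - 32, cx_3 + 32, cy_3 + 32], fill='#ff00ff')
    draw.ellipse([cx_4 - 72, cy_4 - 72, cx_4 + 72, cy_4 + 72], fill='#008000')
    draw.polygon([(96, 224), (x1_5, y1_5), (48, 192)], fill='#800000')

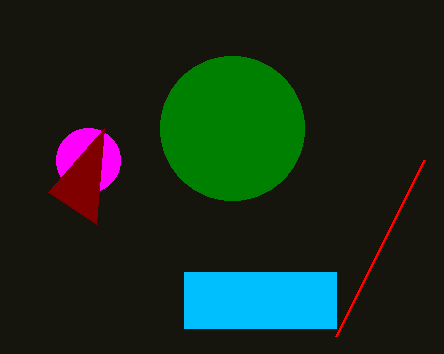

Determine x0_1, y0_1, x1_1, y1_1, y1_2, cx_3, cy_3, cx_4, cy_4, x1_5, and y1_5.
x0_1 = 184, y0_1 = 272, x1_1 = 336, y1_1 = 328, y1_2 = 160, cx_3 = 88, cy_3 = 160, cx_4 = 232, cy_4 = 128, x1_5 = 104, y1_5 = 128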